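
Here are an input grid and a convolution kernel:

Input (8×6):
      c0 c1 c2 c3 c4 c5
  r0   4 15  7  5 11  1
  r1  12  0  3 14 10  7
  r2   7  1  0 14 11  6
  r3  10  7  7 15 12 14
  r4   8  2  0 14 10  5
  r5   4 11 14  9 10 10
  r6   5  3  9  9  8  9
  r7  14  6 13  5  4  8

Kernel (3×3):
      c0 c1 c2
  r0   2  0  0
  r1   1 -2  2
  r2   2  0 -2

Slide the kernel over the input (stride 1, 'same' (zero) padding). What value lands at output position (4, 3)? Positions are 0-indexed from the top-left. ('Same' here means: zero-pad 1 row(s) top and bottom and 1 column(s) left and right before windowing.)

The receptive field on the zero-padded input at this output position is [7 15 12 / 0 14 10 / 14 9 10]. Elementwise product with the kernel and sum: 7·2 + 0·1 + 14·-2 + 10·2 + 14·2 + 10·-2.

14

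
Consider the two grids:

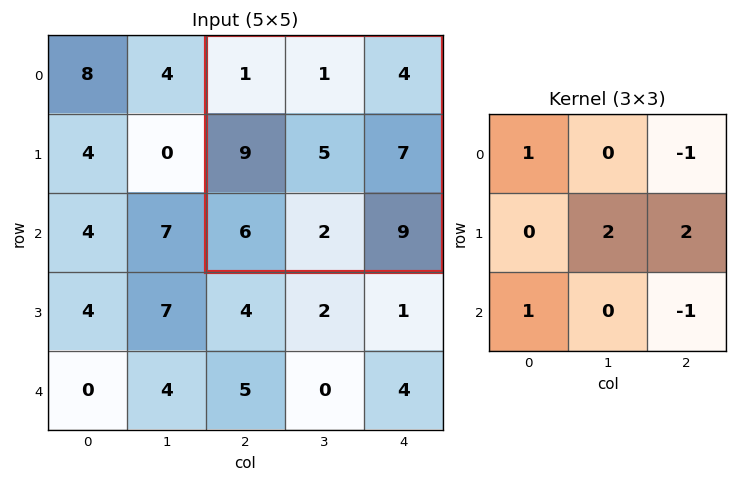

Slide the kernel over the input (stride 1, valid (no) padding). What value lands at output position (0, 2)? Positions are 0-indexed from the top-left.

The receptive field on the input at this output position is [1 1 4 / 9 5 7 / 6 2 9]. Elementwise product with the kernel and sum: 1·1 + 4·-1 + 5·2 + 7·2 + 6·1 + 9·-1.

18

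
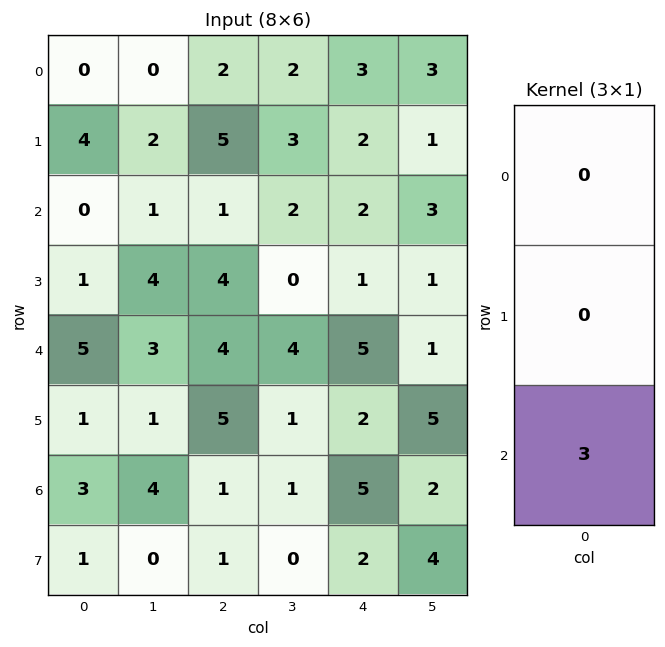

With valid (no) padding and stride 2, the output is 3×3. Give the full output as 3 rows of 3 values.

Output[0,0]: The receptive field on the input at this output position is [0 / 4 / 0]. Elementwise product with the kernel and sum: 0·3.
Output[0,1]: The receptive field on the input at this output position is [2 / 5 / 1]. Elementwise product with the kernel and sum: 1·3.

0 3 6
15 12 15
9 3 15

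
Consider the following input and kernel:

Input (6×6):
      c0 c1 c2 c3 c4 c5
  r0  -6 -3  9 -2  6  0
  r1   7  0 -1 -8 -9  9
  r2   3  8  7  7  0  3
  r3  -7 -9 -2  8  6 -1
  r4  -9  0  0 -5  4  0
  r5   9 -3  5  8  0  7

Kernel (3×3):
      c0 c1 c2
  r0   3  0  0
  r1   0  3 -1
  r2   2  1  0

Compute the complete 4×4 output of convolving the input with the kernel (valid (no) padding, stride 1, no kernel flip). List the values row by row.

Output[0,0]: The receptive field on the input at this output position is [-6 -3 9 / 7 0 -1 / 3 8 7]. Elementwise product with the kernel and sum: -6·3 + 0·3 + -1·-1 + 3·2 + 8·1.

-3 19 33 -28
15 -6 22 -5
-34 10 34 34
-6 -23 -7 52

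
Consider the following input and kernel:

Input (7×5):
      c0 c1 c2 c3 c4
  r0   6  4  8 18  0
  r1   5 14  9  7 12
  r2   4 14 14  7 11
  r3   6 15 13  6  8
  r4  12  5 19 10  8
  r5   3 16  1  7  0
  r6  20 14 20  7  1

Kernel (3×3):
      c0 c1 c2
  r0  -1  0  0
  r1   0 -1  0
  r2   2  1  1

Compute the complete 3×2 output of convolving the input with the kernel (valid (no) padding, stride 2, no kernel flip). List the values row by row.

16 31
29 36
46 22

Output[0,0]: The receptive field on the input at this output position is [6 4 8 / 5 14 9 / 4 14 14]. Elementwise product with the kernel and sum: 6·-1 + 14·-1 + 4·2 + 14·1 + 14·1.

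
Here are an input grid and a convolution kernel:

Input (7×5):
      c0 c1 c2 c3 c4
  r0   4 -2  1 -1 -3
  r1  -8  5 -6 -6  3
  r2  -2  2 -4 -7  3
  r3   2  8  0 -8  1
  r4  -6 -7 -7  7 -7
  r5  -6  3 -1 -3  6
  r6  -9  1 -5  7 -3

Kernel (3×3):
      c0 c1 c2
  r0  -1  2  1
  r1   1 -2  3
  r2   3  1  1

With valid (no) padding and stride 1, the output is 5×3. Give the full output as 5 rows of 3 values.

Output[0,0]: The receptive field on the input at this output position is [4 -2 1 / -8 5 -6 / -2 2 -4]. Elementwise product with the kernel and sum: 4·-1 + -2·2 + 1·1 + -8·1 + 5·-2 + -6·3 + -2·3 + 2·1 + -4·1.

-51 -3 -7
8 -18 9
-44 -54 -9
-15 17 -57
-61 1 26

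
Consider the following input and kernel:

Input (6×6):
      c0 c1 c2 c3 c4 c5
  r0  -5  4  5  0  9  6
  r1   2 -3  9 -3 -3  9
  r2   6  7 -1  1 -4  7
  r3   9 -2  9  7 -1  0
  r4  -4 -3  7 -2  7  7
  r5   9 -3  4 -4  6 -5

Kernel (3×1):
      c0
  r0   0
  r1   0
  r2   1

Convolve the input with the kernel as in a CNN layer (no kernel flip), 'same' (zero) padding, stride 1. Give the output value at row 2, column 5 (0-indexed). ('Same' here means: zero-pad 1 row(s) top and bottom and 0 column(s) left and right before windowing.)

The receptive field on the zero-padded input at this output position is [9 / 7 / 0]. Elementwise product with the kernel and sum: 0·1.

0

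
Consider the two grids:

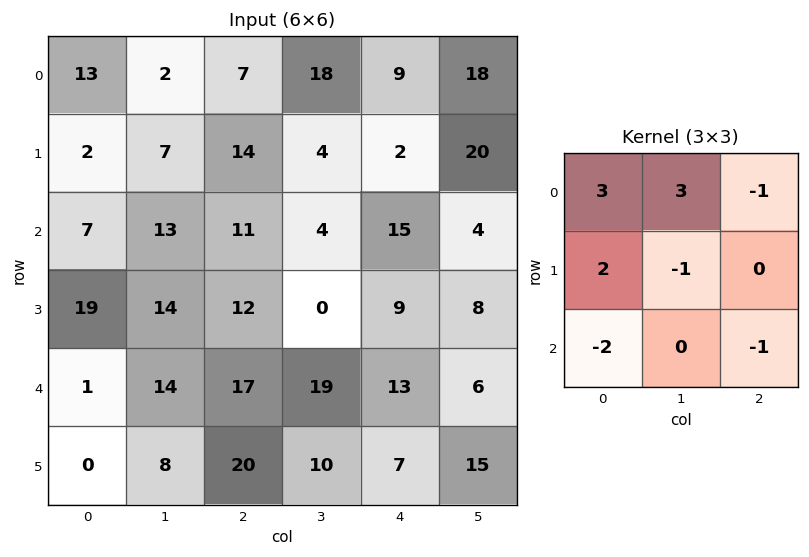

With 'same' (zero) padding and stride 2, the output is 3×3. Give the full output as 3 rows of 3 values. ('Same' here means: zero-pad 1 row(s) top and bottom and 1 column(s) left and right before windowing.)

Output[0,0]: The receptive field on the zero-padded input at this output position is [0 0 0 / 0 13 2 / 0 2 7]. Elementwise product with the kernel and sum: 0·3 + 0·3 + 0·-1 + 0·2 + 13·-1 + 0·-2 + 7·-1.

-20 -21 -1
-22 46 -17
34 63 9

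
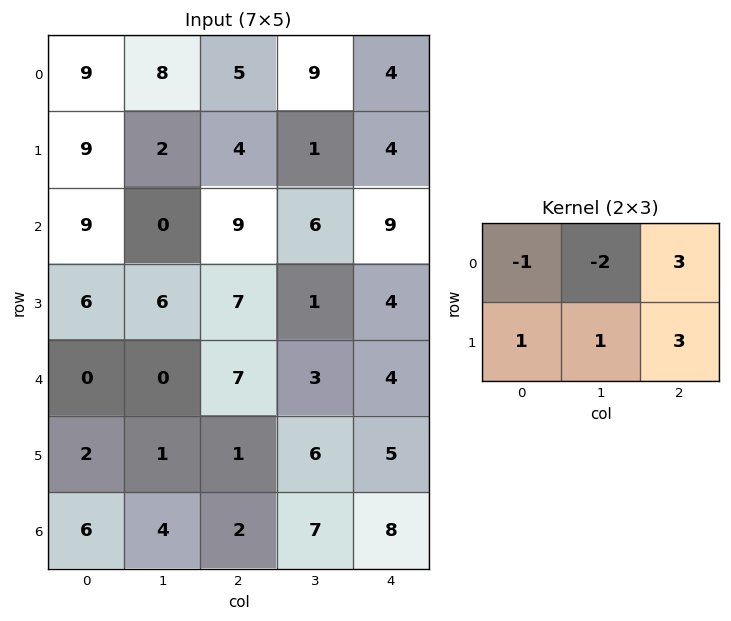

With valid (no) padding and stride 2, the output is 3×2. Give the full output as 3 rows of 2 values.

Output[0,0]: The receptive field on the input at this output position is [9 8 5 / 9 2 4]. Elementwise product with the kernel and sum: 9·-1 + 8·-2 + 5·3 + 9·1 + 2·1 + 4·3.
Output[0,1]: The receptive field on the input at this output position is [5 9 4 / 4 1 4]. Elementwise product with the kernel and sum: 5·-1 + 9·-2 + 4·3 + 4·1 + 1·1 + 4·3.

13 6
51 26
27 21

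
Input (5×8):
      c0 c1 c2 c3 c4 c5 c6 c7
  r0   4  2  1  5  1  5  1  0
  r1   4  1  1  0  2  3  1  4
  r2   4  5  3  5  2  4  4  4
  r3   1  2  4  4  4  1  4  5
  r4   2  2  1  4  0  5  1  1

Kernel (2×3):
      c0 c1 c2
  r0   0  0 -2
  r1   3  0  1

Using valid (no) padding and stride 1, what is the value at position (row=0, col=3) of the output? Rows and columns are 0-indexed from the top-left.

-7

The receptive field on the input at this output position is [5 1 5 / 0 2 3]. Elementwise product with the kernel and sum: 5·-2 + 0·3 + 3·1.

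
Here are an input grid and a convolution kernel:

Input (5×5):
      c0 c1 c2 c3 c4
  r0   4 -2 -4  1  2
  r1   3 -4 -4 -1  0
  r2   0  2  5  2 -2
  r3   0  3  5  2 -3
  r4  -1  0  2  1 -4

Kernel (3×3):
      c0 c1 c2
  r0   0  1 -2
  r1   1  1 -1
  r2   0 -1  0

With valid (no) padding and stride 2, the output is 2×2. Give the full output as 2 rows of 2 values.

Output[0,0]: The receptive field on the input at this output position is [4 -2 -4 / 3 -4 -4 / 0 2 5]. Elementwise product with the kernel and sum: -2·1 + -4·-2 + 3·1 + -4·1 + -4·-1 + 2·-1.
Output[0,1]: The receptive field on the input at this output position is [-4 1 2 / -4 -1 0 / 5 2 -2]. Elementwise product with the kernel and sum: 1·1 + 2·-2 + -4·1 + -1·1 + 0·-1 + 2·-1.

7 -10
-10 15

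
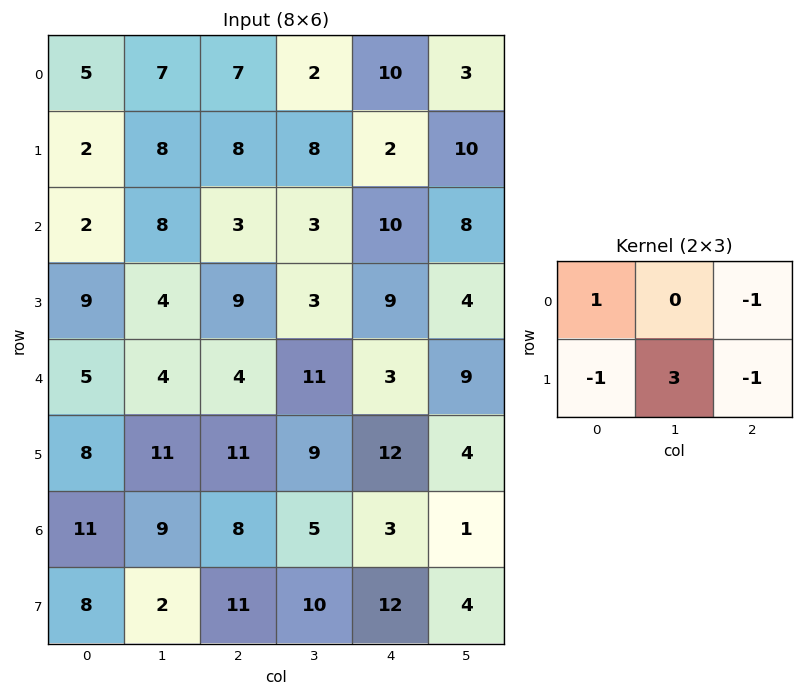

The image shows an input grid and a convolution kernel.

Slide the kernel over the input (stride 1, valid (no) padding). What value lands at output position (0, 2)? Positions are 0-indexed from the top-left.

11

The receptive field on the input at this output position is [7 2 10 / 8 8 2]. Elementwise product with the kernel and sum: 7·1 + 10·-1 + 8·-1 + 8·3 + 2·-1.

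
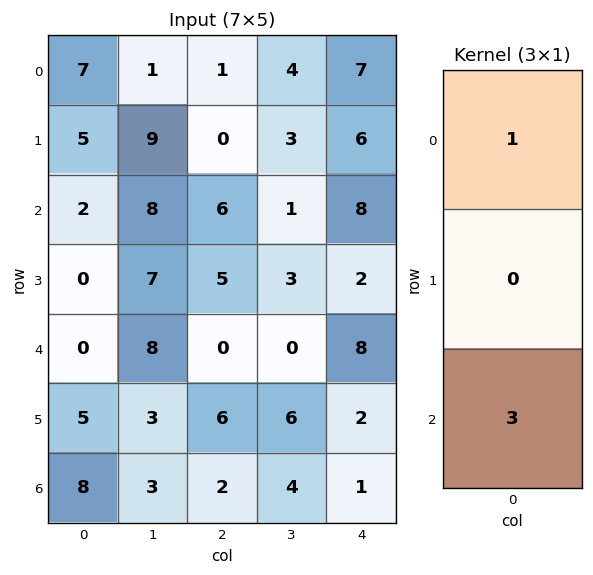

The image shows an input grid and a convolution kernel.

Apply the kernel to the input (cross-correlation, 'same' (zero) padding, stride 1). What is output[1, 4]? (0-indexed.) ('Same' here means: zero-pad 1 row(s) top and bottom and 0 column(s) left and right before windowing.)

31

The receptive field on the zero-padded input at this output position is [7 / 6 / 8]. Elementwise product with the kernel and sum: 7·1 + 8·3.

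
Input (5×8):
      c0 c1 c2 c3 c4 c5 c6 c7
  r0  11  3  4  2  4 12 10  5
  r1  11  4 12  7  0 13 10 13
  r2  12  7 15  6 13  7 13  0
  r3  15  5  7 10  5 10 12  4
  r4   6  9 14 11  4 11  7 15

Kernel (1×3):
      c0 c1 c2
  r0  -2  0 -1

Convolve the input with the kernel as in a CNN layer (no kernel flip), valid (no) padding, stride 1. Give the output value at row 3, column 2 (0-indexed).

The receptive field on the input at this output position is [7 10 5]. Elementwise product with the kernel and sum: 7·-2 + 5·-1.

-19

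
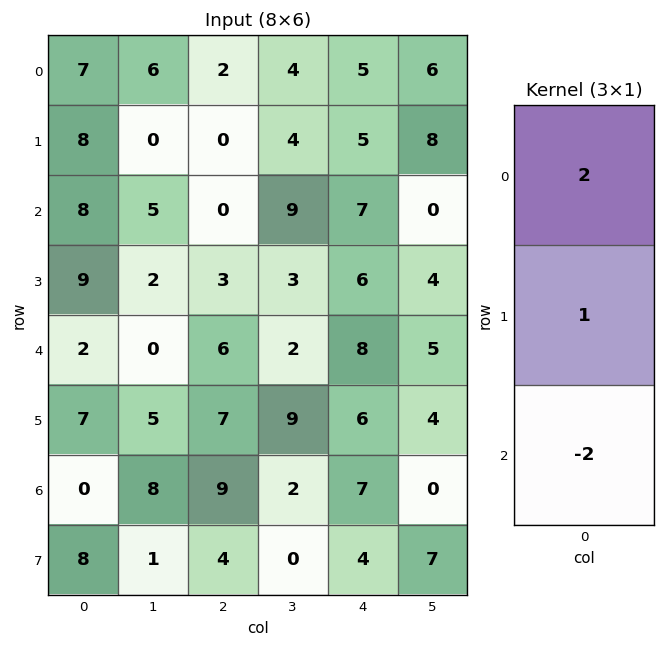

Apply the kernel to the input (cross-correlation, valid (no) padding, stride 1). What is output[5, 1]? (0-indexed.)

16

The receptive field on the input at this output position is [5 / 8 / 1]. Elementwise product with the kernel and sum: 5·2 + 8·1 + 1·-2.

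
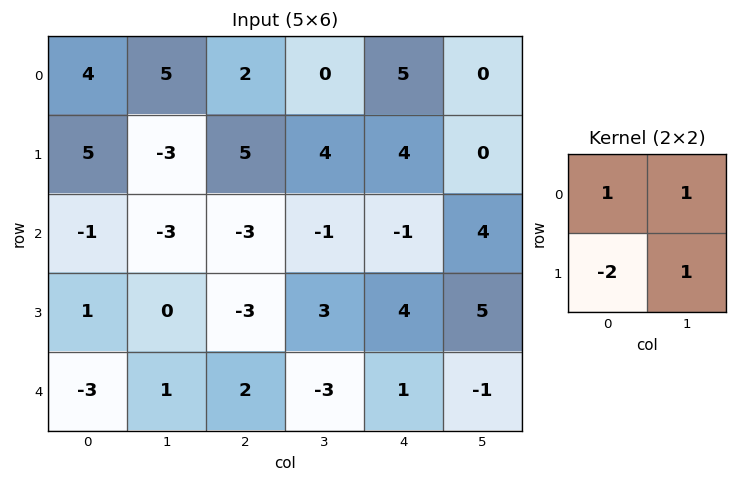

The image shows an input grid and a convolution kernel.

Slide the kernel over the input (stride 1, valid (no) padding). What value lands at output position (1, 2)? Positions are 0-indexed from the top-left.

14

The receptive field on the input at this output position is [5 4 / -3 -1]. Elementwise product with the kernel and sum: 5·1 + 4·1 + -3·-2 + -1·1.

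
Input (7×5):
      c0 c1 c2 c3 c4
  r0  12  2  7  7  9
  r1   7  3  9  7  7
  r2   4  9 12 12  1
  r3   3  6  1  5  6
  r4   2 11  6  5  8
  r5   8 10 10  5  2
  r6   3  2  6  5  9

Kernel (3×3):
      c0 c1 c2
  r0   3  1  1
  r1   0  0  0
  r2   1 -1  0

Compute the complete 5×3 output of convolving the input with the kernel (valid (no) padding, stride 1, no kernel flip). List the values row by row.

40 17 37
30 30 37
24 56 50
14 24 19
24 40 32

Output[0,0]: The receptive field on the input at this output position is [12 2 7 / 7 3 9 / 4 9 12]. Elementwise product with the kernel and sum: 12·3 + 2·1 + 7·1 + 4·1 + 9·-1.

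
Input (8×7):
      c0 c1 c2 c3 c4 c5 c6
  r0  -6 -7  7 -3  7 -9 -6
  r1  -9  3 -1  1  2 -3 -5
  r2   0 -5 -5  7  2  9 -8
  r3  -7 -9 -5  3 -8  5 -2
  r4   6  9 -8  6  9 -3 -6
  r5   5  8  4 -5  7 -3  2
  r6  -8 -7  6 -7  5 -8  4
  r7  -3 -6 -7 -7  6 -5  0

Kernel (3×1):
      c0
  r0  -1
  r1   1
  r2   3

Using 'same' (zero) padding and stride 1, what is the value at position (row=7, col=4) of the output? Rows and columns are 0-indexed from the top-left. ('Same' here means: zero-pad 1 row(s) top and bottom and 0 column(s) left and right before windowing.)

1

The receptive field on the zero-padded input at this output position is [5 / 6 / 0]. Elementwise product with the kernel and sum: 5·-1 + 6·1 + 0·3.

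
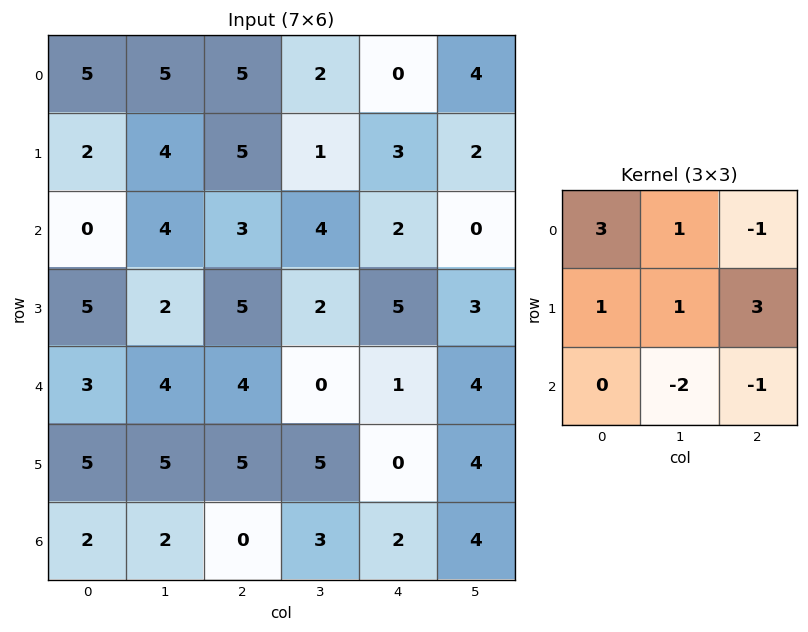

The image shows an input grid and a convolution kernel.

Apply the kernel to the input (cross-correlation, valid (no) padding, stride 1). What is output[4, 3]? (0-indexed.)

6

The receptive field on the input at this output position is [0 1 4 / 5 0 4 / 3 2 4]. Elementwise product with the kernel and sum: 0·3 + 1·1 + 4·-1 + 5·1 + 0·1 + 4·3 + 2·-2 + 4·-1.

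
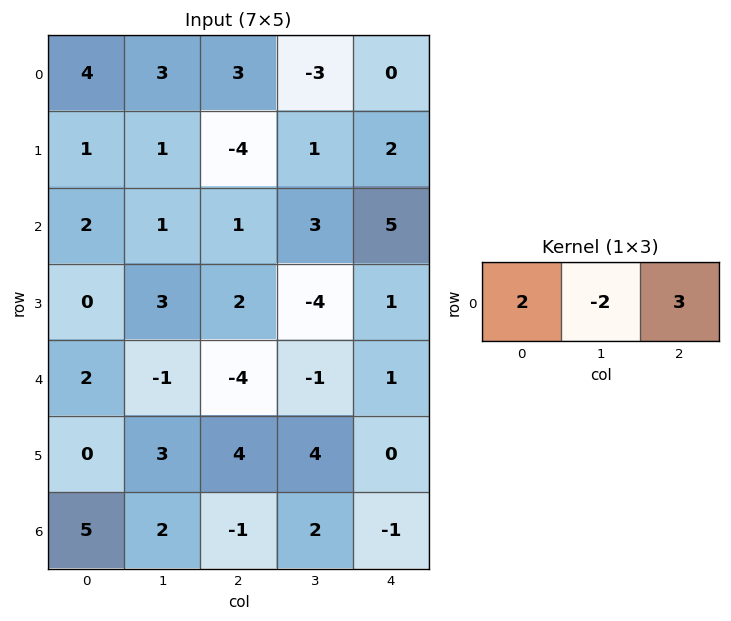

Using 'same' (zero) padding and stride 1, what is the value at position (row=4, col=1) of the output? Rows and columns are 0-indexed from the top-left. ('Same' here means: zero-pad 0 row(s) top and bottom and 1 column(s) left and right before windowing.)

The receptive field on the zero-padded input at this output position is [2 -1 -4]. Elementwise product with the kernel and sum: 2·2 + -1·-2 + -4·3.

-6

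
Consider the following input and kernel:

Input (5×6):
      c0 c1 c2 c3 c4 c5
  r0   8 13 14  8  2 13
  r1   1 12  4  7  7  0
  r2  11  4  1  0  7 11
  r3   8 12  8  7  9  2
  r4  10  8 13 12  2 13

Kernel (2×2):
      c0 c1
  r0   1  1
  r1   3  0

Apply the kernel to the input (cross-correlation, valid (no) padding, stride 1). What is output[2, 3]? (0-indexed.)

The receptive field on the input at this output position is [0 7 / 7 9]. Elementwise product with the kernel and sum: 0·1 + 7·1 + 7·3.

28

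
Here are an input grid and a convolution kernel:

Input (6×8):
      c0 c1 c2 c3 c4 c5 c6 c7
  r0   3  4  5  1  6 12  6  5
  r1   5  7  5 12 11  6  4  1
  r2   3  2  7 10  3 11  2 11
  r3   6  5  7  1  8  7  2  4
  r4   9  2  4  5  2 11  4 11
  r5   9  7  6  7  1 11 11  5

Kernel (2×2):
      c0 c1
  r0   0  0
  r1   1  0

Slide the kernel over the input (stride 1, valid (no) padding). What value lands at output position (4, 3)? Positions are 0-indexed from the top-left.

7

The receptive field on the input at this output position is [5 2 / 7 1]. Elementwise product with the kernel and sum: 7·1.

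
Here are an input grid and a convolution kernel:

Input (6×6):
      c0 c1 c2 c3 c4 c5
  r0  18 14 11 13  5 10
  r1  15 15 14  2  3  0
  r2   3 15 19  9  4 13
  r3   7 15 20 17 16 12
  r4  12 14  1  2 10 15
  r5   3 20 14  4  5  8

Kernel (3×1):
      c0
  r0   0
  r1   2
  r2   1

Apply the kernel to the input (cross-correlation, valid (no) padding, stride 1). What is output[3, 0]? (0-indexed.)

27

The receptive field on the input at this output position is [7 / 12 / 3]. Elementwise product with the kernel and sum: 12·2 + 3·1.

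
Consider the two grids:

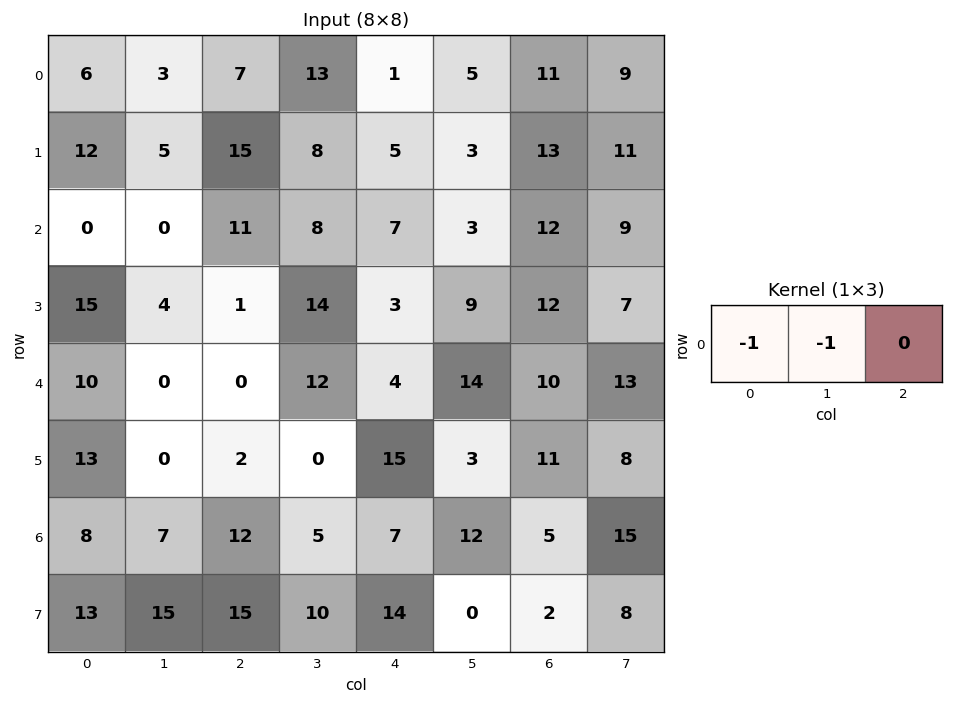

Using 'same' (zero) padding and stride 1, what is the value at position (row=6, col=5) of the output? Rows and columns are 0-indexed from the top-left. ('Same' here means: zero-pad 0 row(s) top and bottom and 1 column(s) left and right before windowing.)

The receptive field on the zero-padded input at this output position is [7 12 5]. Elementwise product with the kernel and sum: 7·-1 + 12·-1.

-19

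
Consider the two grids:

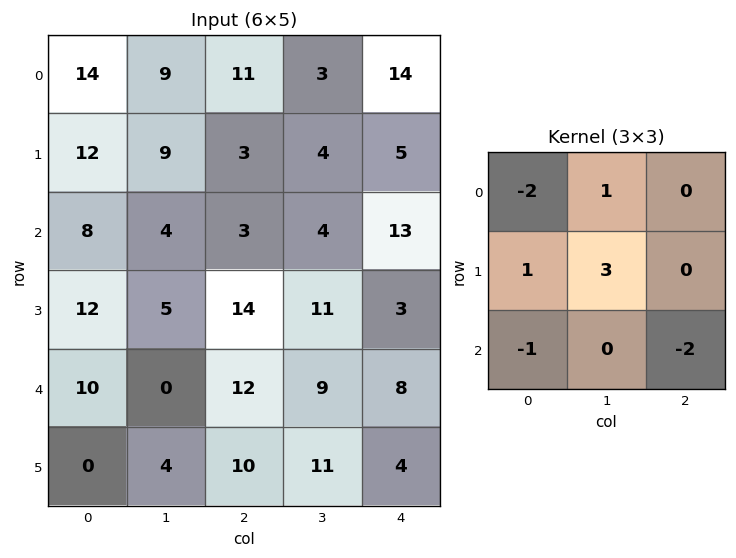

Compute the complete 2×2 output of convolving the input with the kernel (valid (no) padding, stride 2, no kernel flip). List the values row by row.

Output[0,0]: The receptive field on the input at this output position is [14 9 11 / 12 9 3 / 8 4 3]. Elementwise product with the kernel and sum: 14·-2 + 9·1 + 12·1 + 9·3 + 8·-1 + 3·-2.

6 -33
-19 17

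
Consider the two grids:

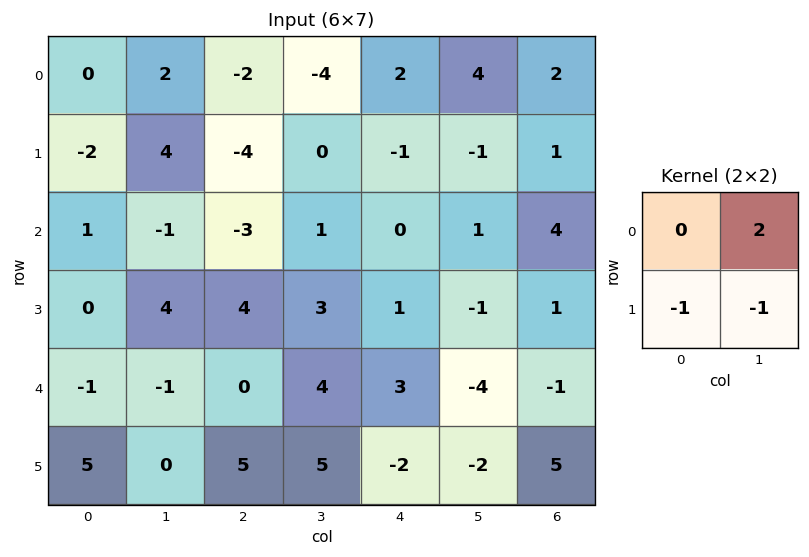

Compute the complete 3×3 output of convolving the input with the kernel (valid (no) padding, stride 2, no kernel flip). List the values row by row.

2 -4 10
-6 -5 2
-7 -2 -4

Output[0,0]: The receptive field on the input at this output position is [0 2 / -2 4]. Elementwise product with the kernel and sum: 2·2 + -2·-1 + 4·-1.
Output[0,1]: The receptive field on the input at this output position is [-2 -4 / -4 0]. Elementwise product with the kernel and sum: -4·2 + -4·-1 + 0·-1.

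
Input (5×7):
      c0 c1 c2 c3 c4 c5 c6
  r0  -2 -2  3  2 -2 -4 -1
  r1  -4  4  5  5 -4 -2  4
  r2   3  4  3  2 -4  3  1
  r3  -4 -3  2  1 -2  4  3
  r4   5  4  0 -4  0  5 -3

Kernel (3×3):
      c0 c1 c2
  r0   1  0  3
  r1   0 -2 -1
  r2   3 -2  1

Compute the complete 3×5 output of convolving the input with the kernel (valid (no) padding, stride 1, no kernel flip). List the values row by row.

-2 -3 -8 17 -22
-4 -1 -5 15 -10
23 13 -1 4 -25

Output[0,0]: The receptive field on the input at this output position is [-2 -2 3 / -4 4 5 / 3 4 3]. Elementwise product with the kernel and sum: -2·1 + 3·3 + 4·-2 + 5·-1 + 3·3 + 4·-2 + 3·1.
Output[0,1]: The receptive field on the input at this output position is [-2 3 2 / 4 5 5 / 4 3 2]. Elementwise product with the kernel and sum: -2·1 + 2·3 + 5·-2 + 5·-1 + 4·3 + 3·-2 + 2·1.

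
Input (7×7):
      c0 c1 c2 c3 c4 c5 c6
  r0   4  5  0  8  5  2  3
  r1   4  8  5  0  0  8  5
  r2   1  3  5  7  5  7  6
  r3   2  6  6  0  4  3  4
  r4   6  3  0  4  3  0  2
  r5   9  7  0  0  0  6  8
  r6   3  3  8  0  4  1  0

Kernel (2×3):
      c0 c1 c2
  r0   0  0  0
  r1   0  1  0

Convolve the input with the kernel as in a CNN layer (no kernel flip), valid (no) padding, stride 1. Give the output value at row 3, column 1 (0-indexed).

0

The receptive field on the input at this output position is [6 6 0 / 3 0 4]. Elementwise product with the kernel and sum: 0·1.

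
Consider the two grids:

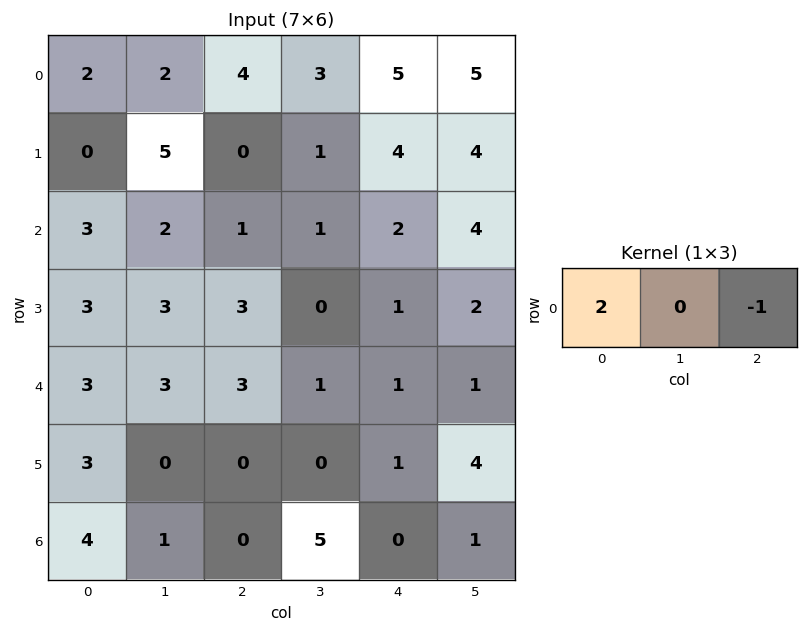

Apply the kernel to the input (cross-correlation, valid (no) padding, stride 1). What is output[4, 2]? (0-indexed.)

5

The receptive field on the input at this output position is [3 1 1]. Elementwise product with the kernel and sum: 3·2 + 1·-1.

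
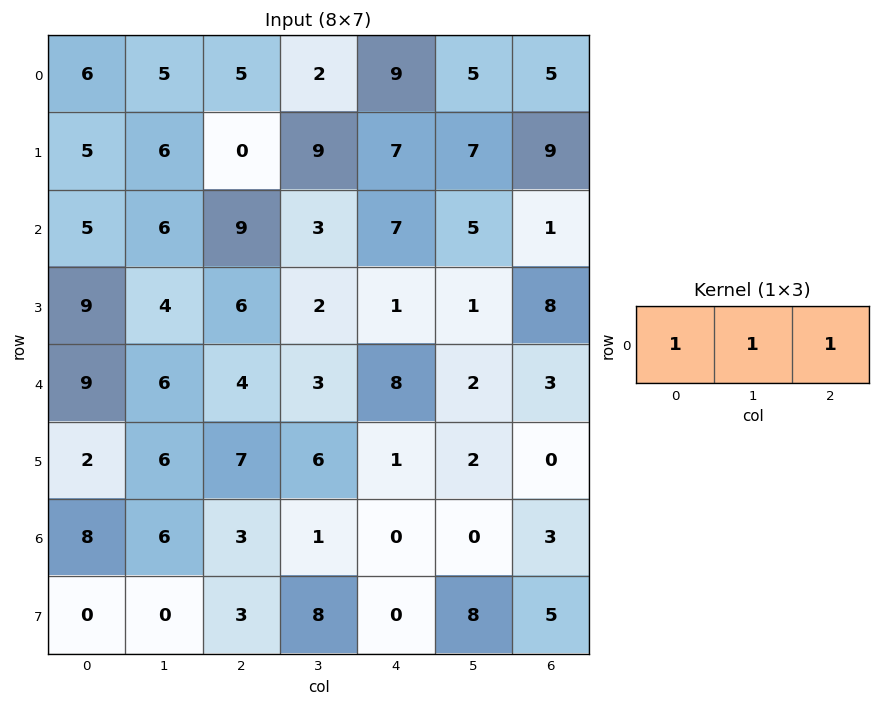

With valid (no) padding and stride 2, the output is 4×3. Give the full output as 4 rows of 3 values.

16 16 19
20 19 13
19 15 13
17 4 3

Output[0,0]: The receptive field on the input at this output position is [6 5 5]. Elementwise product with the kernel and sum: 6·1 + 5·1 + 5·1.
Output[0,1]: The receptive field on the input at this output position is [5 2 9]. Elementwise product with the kernel and sum: 5·1 + 2·1 + 9·1.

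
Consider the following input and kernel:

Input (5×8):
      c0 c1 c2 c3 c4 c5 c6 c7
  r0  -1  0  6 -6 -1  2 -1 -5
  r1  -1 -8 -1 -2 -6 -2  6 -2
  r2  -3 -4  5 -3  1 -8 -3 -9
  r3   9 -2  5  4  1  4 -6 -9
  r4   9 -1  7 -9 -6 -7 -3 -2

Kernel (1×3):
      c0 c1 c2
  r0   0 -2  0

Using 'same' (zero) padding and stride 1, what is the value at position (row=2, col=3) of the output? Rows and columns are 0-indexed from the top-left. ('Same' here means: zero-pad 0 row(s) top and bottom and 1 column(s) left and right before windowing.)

6

The receptive field on the zero-padded input at this output position is [5 -3 1]. Elementwise product with the kernel and sum: -3·-2.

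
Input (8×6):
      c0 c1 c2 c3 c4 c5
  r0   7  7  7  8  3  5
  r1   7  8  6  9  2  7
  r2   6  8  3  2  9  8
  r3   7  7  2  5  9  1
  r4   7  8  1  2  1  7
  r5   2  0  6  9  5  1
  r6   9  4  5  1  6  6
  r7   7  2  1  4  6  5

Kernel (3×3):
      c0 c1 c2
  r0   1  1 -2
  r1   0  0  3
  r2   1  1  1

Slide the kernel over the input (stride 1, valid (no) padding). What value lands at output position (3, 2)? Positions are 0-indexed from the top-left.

12

The receptive field on the input at this output position is [2 5 9 / 1 2 1 / 6 9 5]. Elementwise product with the kernel and sum: 2·1 + 5·1 + 9·-2 + 1·3 + 6·1 + 9·1 + 5·1.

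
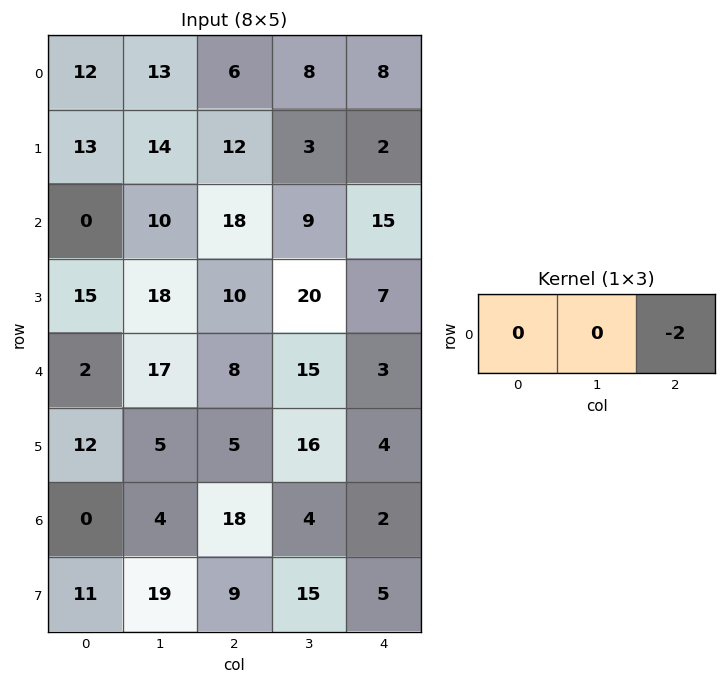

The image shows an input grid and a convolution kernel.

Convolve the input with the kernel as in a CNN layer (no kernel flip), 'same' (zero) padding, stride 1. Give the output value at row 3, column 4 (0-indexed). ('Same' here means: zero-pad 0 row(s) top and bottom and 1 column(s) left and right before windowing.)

The receptive field on the zero-padded input at this output position is [20 7 0]. Elementwise product with the kernel and sum: 0·-2.

0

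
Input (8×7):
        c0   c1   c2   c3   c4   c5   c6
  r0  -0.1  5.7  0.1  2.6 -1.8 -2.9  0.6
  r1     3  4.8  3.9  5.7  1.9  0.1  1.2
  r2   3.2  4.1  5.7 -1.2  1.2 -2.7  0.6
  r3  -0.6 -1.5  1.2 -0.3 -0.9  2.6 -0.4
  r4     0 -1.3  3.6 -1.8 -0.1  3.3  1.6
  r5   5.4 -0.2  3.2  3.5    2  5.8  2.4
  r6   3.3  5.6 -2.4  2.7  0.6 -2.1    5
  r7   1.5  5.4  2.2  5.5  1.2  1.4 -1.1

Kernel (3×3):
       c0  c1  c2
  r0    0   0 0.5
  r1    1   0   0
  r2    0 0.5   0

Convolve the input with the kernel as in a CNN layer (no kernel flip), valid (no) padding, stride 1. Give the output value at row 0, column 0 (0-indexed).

The receptive field on the input at this output position is [-0.1 5.7 0.1 / 3 4.8 3.9 / 3.2 4.1 5.7]. Elementwise product with the kernel and sum: 0.1·0.5 + 3·1 + 4.1·0.5.

5.1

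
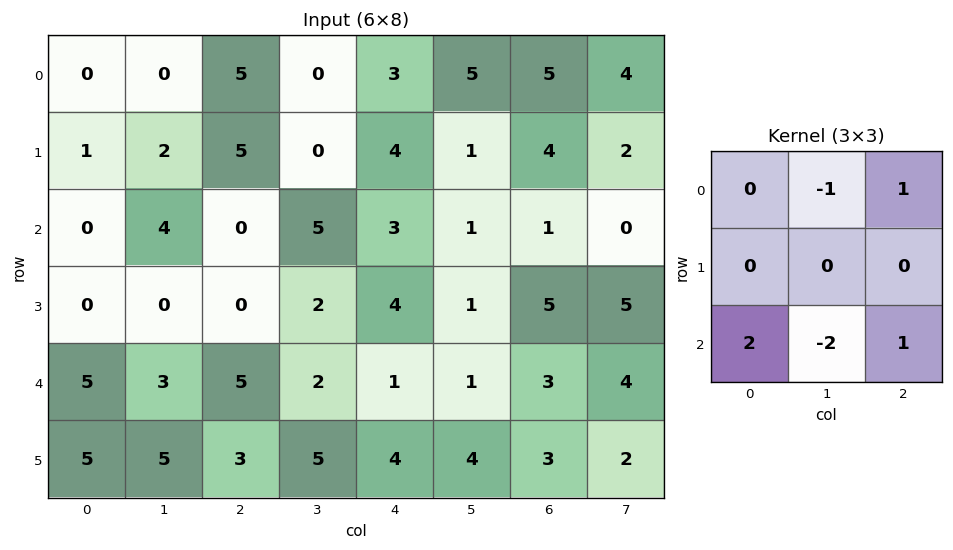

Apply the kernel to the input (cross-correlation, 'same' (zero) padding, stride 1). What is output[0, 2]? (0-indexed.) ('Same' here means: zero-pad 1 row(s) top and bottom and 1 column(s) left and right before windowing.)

-6

The receptive field on the zero-padded input at this output position is [0 0 0 / 0 5 0 / 2 5 0]. Elementwise product with the kernel and sum: 0·-1 + 0·1 + 2·2 + 5·-2 + 0·1.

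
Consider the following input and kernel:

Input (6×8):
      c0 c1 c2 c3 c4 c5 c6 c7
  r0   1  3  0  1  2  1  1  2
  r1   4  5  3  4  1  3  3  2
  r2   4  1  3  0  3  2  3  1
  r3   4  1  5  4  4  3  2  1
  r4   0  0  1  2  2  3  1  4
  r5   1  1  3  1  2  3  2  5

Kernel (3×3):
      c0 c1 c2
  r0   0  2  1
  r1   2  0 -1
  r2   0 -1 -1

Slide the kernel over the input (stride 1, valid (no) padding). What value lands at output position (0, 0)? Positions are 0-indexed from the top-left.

7

The receptive field on the input at this output position is [1 3 0 / 4 5 3 / 4 1 3]. Elementwise product with the kernel and sum: 3·2 + 0·1 + 4·2 + 3·-1 + 1·-1 + 3·-1.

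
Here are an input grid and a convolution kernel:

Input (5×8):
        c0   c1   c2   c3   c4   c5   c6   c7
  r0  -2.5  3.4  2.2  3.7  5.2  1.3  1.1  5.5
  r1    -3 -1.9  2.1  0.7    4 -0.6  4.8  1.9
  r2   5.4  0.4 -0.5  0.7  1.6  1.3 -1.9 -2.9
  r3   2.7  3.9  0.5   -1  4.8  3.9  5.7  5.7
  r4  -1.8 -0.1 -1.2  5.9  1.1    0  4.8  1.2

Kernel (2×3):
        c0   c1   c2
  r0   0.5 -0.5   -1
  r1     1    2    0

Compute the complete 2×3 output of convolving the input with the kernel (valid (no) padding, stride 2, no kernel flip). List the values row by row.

Output[0,0]: The receptive field on the input at this output position is [-2.5 3.4 2.2 / -3 -1.9 2.1]. Elementwise product with the kernel and sum: -2.5·0.5 + 3.4·-0.5 + 2.2·-1 + -3·1 + -1.9·2.

-11.95 -2.45 3.65
13.5 -3.7 14.65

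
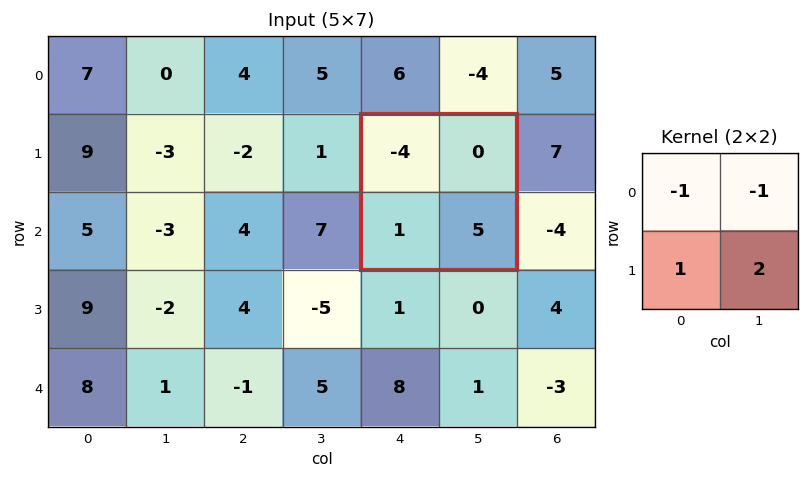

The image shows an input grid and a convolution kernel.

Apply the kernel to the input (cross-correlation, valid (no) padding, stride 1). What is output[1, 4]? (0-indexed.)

The receptive field on the input at this output position is [-4 0 / 1 5]. Elementwise product with the kernel and sum: -4·-1 + 0·-1 + 1·1 + 5·2.

15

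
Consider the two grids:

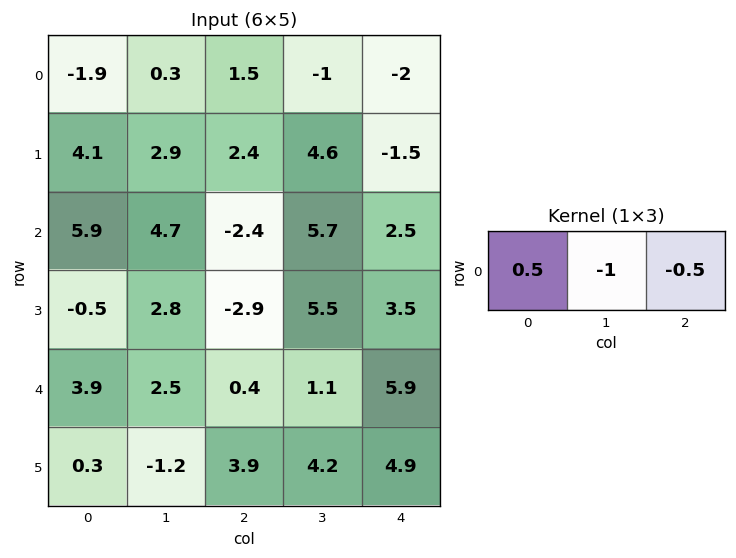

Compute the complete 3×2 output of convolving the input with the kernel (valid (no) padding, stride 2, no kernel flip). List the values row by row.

-2 2.75
-0.55 -8.15
-0.75 -3.85

Output[0,0]: The receptive field on the input at this output position is [-1.9 0.3 1.5]. Elementwise product with the kernel and sum: -1.9·0.5 + 0.3·-1 + 1.5·-0.5.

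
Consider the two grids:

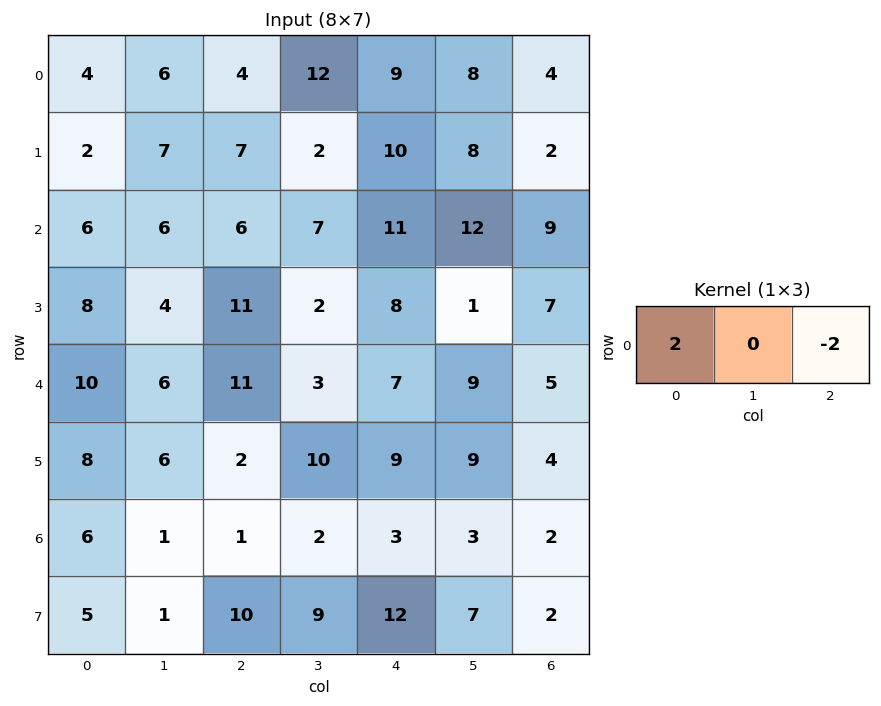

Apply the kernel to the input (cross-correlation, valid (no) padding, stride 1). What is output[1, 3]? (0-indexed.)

The receptive field on the input at this output position is [2 10 8]. Elementwise product with the kernel and sum: 2·2 + 8·-2.

-12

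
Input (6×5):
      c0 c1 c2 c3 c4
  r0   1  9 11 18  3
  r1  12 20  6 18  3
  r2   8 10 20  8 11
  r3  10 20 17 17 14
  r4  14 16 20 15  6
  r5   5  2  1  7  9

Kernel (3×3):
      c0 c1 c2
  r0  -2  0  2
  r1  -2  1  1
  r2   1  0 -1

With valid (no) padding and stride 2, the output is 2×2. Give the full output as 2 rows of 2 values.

10 2
35 -7

Output[0,0]: The receptive field on the input at this output position is [1 9 11 / 12 20 6 / 8 10 20]. Elementwise product with the kernel and sum: 1·-2 + 11·2 + 12·-2 + 20·1 + 6·1 + 8·1 + 20·-1.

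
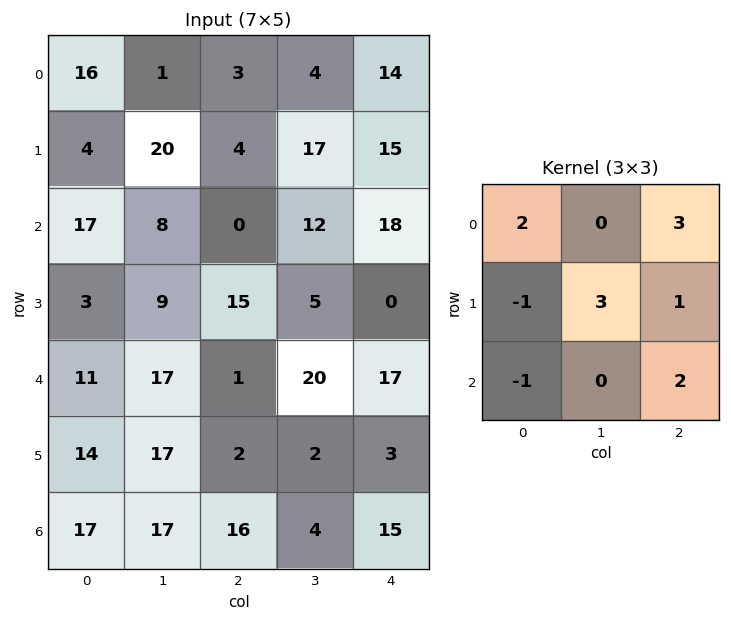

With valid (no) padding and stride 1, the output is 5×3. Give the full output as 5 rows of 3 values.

Output[0,0]: The receptive field on the input at this output position is [16 1 3 / 4 20 4 / 17 8 0]. Elementwise product with the kernel and sum: 16·2 + 3·3 + 4·-1 + 20·3 + 4·1 + 17·-1 + 0·2.
Output[0,1]: The receptive field on the input at this output position is [1 3 4 / 20 4 17 / 8 0 12]. Elementwise product with the kernel and sum: 1·2 + 4·3 + 20·-1 + 4·3 + 17·1 + 8·-1 + 12·2.

84 39 146
54 96 92
64 116 87
82 26 110
79 76 74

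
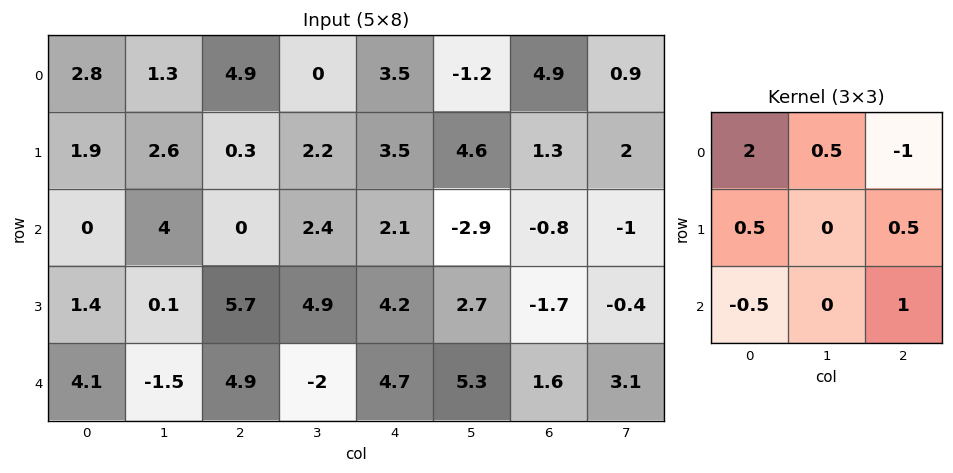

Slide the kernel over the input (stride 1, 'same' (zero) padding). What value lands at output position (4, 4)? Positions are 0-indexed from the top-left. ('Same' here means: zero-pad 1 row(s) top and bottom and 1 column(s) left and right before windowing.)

The receptive field on the zero-padded input at this output position is [4.9 4.2 2.7 / -2 4.7 5.3 / 0 0 0]. Elementwise product with the kernel and sum: 4.9·2 + 4.2·0.5 + 2.7·-1 + -2·0.5 + 5.3·0.5 + 0·-0.5 + 0·1.

10.85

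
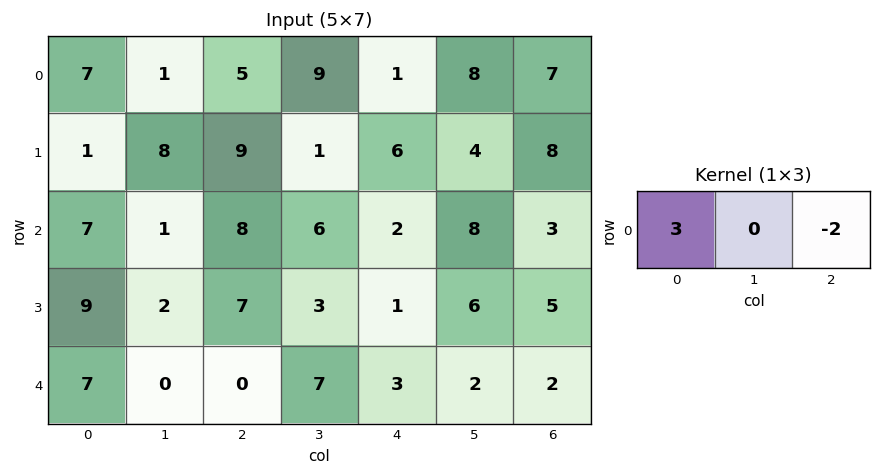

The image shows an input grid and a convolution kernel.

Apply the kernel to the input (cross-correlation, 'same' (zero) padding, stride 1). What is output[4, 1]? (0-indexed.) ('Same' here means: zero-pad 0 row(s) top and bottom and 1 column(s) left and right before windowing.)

21

The receptive field on the zero-padded input at this output position is [7 0 0]. Elementwise product with the kernel and sum: 7·3 + 0·-2.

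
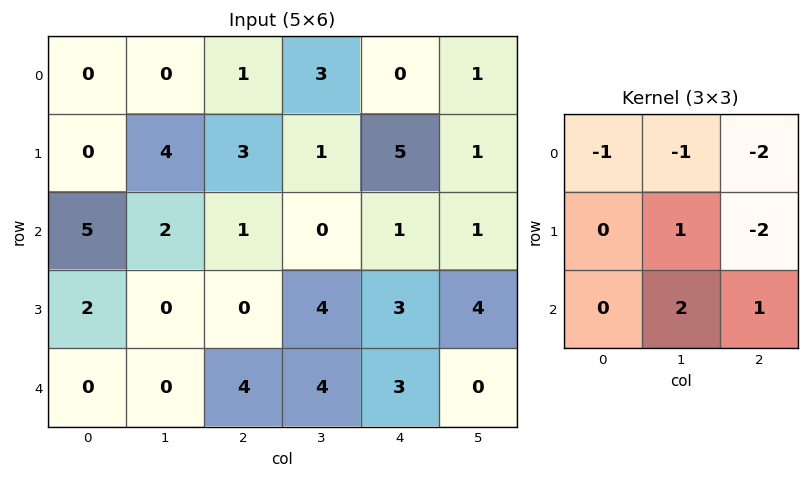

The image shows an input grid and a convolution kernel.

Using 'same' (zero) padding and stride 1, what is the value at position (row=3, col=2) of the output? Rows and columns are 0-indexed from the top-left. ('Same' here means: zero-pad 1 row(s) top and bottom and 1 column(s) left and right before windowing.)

The receptive field on the zero-padded input at this output position is [2 1 0 / 0 0 4 / 0 4 4]. Elementwise product with the kernel and sum: 2·-1 + 1·-1 + 0·-2 + 0·1 + 4·-2 + 4·2 + 4·1.

1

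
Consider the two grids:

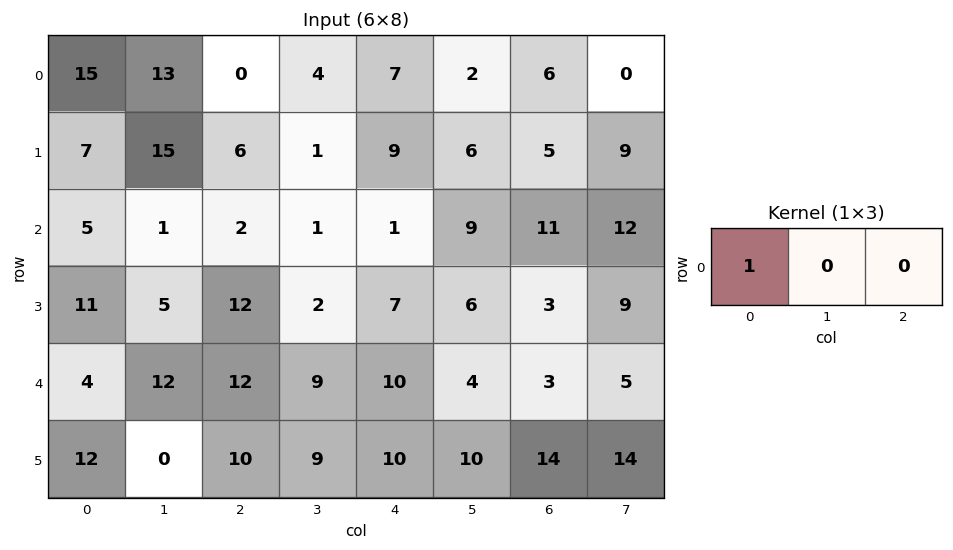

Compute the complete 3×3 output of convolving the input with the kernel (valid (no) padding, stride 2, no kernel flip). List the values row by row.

Output[0,0]: The receptive field on the input at this output position is [15 13 0]. Elementwise product with the kernel and sum: 15·1.
Output[0,1]: The receptive field on the input at this output position is [0 4 7]. Elementwise product with the kernel and sum: 0·1.

15 0 7
5 2 1
4 12 10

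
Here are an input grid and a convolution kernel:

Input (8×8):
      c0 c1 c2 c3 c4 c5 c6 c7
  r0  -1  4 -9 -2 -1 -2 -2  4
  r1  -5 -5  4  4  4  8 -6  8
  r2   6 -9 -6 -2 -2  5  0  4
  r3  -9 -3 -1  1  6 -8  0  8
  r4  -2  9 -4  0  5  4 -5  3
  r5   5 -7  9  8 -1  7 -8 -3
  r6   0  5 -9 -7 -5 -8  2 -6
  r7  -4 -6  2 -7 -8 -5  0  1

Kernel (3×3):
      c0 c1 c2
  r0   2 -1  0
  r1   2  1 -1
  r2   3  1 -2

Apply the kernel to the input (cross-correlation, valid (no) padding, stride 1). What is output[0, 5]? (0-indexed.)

The receptive field on the input at this output position is [-2 -2 4 / 8 -6 8 / 5 0 4]. Elementwise product with the kernel and sum: -2·2 + -2·-1 + 8·2 + -6·1 + 8·-1 + 5·3 + 0·1 + 4·-2.

7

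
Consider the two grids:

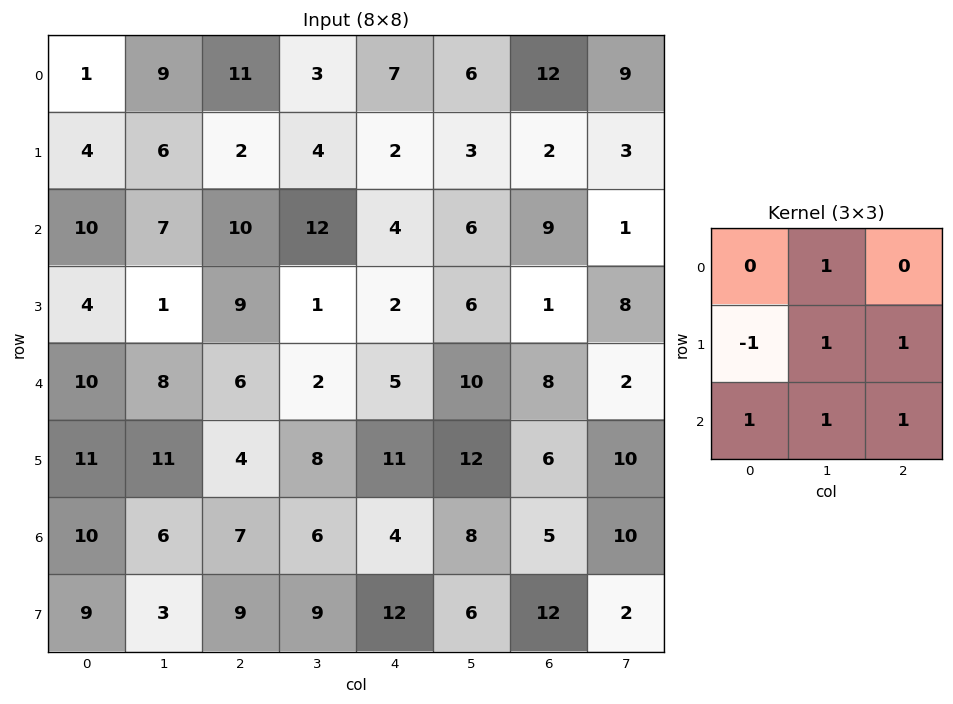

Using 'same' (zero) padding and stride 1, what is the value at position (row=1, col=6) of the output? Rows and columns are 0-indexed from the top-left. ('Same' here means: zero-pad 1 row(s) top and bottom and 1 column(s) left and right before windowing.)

The receptive field on the zero-padded input at this output position is [6 12 9 / 3 2 3 / 6 9 1]. Elementwise product with the kernel and sum: 12·1 + 3·-1 + 2·1 + 3·1 + 6·1 + 9·1 + 1·1.

30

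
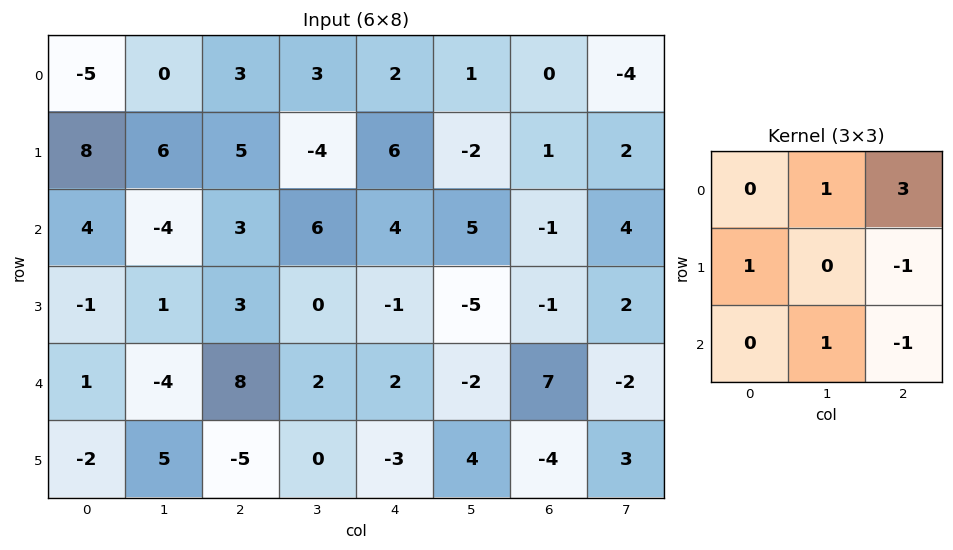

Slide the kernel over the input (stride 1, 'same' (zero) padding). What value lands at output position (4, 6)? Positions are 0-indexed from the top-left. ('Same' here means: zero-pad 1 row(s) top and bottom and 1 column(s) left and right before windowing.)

The receptive field on the zero-padded input at this output position is [-5 -1 2 / -2 7 -2 / 4 -4 3]. Elementwise product with the kernel and sum: -1·1 + 2·3 + -2·1 + -2·-1 + -4·1 + 3·-1.

-2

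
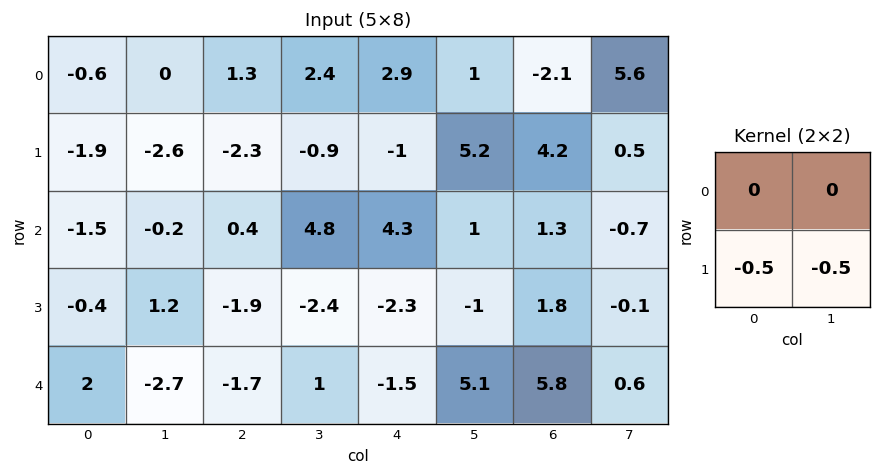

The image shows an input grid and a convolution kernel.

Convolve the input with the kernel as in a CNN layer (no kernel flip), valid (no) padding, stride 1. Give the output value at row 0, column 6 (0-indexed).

The receptive field on the input at this output position is [-2.1 5.6 / 4.2 0.5]. Elementwise product with the kernel and sum: 4.2·-0.5 + 0.5·-0.5.

-2.35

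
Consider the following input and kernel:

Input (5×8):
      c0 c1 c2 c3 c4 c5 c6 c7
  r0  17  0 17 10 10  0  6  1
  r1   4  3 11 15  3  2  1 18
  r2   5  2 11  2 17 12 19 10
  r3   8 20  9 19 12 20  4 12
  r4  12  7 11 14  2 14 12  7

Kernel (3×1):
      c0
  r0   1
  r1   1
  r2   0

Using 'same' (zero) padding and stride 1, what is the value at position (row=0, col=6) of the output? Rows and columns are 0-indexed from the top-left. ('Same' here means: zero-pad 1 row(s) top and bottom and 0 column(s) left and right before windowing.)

The receptive field on the zero-padded input at this output position is [0 / 6 / 1]. Elementwise product with the kernel and sum: 0·1 + 6·1.

6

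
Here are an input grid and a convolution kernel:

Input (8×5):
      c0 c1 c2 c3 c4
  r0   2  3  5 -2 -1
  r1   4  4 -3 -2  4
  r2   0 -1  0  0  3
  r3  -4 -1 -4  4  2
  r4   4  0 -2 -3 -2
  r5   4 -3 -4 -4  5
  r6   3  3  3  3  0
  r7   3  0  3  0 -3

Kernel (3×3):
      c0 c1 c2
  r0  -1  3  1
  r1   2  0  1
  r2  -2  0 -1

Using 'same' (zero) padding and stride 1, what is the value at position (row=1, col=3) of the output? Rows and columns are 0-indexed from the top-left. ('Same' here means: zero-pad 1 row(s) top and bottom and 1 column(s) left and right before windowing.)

The receptive field on the zero-padded input at this output position is [5 -2 -1 / -3 -2 4 / 0 0 3]. Elementwise product with the kernel and sum: 5·-1 + -2·3 + -1·1 + -3·2 + 4·1 + 0·-2 + 3·-1.

-17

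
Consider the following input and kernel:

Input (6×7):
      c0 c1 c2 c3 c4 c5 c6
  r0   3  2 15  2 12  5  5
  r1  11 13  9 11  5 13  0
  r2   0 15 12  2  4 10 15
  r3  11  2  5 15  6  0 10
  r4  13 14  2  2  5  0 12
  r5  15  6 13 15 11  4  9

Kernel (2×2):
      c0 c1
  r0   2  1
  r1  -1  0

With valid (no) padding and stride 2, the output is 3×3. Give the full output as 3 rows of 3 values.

-3 23 24
4 21 12
25 -7 -1

Output[0,0]: The receptive field on the input at this output position is [3 2 / 11 13]. Elementwise product with the kernel and sum: 3·2 + 2·1 + 11·-1.
Output[0,1]: The receptive field on the input at this output position is [15 2 / 9 11]. Elementwise product with the kernel and sum: 15·2 + 2·1 + 9·-1.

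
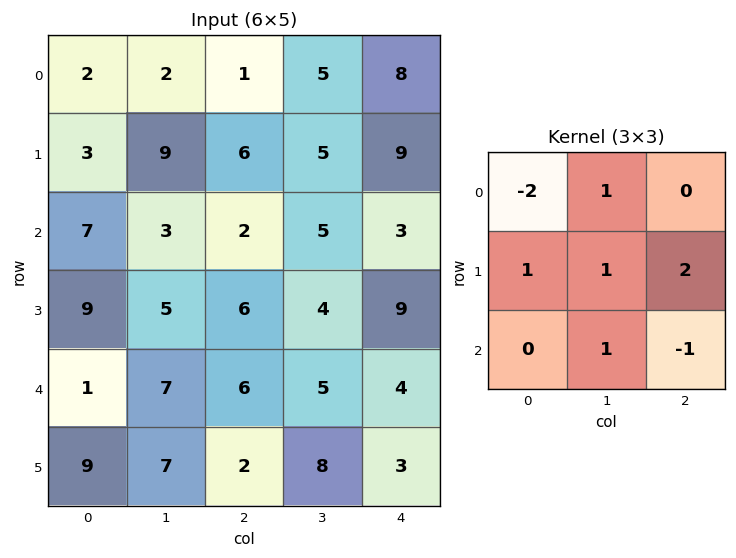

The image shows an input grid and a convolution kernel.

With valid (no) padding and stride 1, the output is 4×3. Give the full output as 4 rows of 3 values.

23 19 34
16 5 1
16 16 30
12 13 16

Output[0,0]: The receptive field on the input at this output position is [2 2 1 / 3 9 6 / 7 3 2]. Elementwise product with the kernel and sum: 2·-2 + 2·1 + 3·1 + 9·1 + 6·2 + 3·1 + 2·-1.
Output[0,1]: The receptive field on the input at this output position is [2 1 5 / 9 6 5 / 3 2 5]. Elementwise product with the kernel and sum: 2·-2 + 1·1 + 9·1 + 6·1 + 5·2 + 2·1 + 5·-1.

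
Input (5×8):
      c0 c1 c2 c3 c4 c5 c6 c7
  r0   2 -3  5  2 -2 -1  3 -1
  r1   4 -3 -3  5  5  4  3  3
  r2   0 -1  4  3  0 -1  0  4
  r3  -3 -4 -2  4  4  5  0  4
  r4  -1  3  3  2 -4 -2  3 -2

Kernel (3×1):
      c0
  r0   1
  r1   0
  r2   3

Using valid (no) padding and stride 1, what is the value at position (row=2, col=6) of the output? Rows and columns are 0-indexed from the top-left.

9

The receptive field on the input at this output position is [0 / 0 / 3]. Elementwise product with the kernel and sum: 0·1 + 3·3.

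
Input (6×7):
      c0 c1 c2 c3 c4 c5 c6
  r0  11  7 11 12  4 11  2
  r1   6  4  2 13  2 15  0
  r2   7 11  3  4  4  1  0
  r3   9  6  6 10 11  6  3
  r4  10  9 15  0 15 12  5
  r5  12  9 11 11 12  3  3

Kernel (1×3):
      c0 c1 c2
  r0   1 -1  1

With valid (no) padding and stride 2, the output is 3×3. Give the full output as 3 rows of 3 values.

Output[0,0]: The receptive field on the input at this output position is [11 7 11]. Elementwise product with the kernel and sum: 11·1 + 7·-1 + 11·1.
Output[0,1]: The receptive field on the input at this output position is [11 12 4]. Elementwise product with the kernel and sum: 11·1 + 12·-1 + 4·1.

15 3 -5
-1 3 3
16 30 8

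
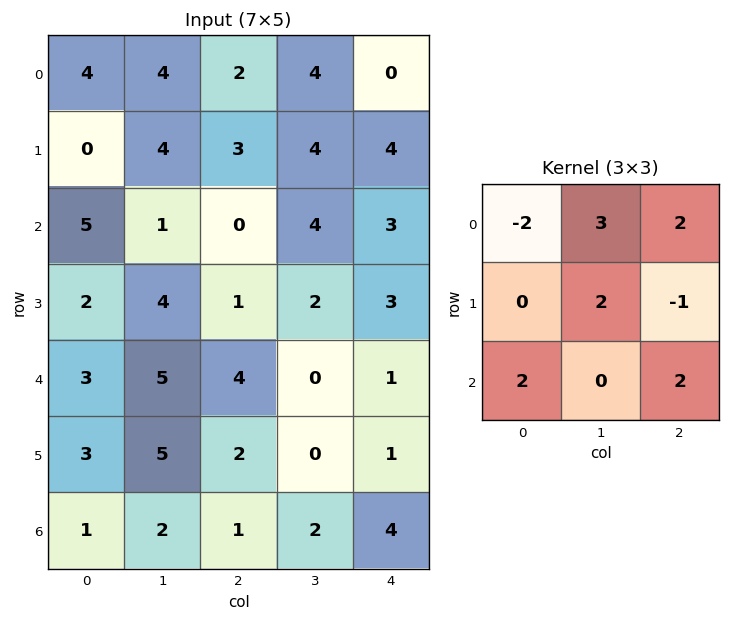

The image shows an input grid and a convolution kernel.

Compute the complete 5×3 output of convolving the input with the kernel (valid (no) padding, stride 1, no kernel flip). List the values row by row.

Output[0,0]: The receptive field on the input at this output position is [4 4 2 / 0 4 3 / 5 1 0]. Elementwise product with the kernel and sum: 4·-2 + 4·3 + 2·2 + 4·2 + 3·-1 + 5·2 + 0·2.

23 18 18
26 17 27
14 16 29
26 17 15
29 14 3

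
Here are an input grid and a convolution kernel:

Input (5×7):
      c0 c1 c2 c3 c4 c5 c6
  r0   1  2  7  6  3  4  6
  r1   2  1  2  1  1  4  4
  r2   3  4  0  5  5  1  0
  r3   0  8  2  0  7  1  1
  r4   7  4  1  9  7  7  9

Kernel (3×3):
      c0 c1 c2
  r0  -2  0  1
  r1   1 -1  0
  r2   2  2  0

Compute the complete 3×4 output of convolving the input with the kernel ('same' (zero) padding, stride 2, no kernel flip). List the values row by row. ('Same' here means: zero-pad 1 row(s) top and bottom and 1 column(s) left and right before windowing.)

Output[0,0]: The receptive field on the zero-padded input at this output position is [0 0 0 / 0 1 2 / 0 2 1]. Elementwise product with the kernel and sum: 0·-2 + 0·1 + 0·1 + 1·-1 + 0·2 + 2·2.

3 1 7 14
-2 23 16 -3
1 -13 3 -4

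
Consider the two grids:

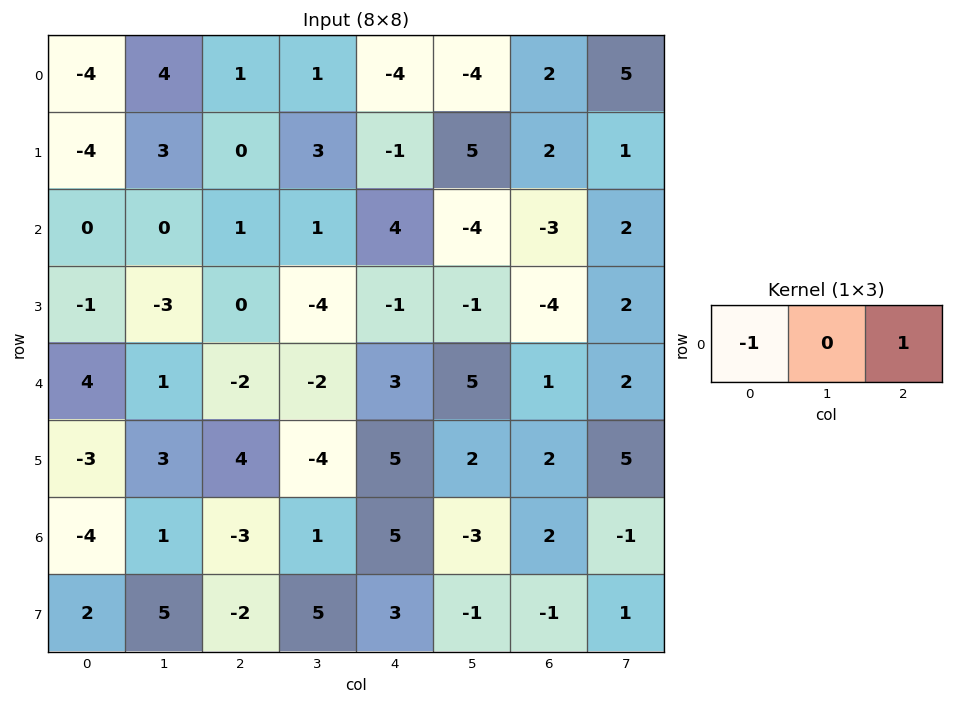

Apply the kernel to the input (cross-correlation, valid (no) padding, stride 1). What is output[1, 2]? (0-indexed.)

-1

The receptive field on the input at this output position is [0 3 -1]. Elementwise product with the kernel and sum: 0·-1 + -1·1.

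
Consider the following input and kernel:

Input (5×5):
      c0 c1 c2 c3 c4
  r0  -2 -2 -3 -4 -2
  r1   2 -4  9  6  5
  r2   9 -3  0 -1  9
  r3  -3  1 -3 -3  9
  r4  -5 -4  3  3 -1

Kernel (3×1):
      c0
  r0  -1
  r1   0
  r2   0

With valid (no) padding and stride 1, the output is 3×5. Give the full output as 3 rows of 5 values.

2 2 3 4 2
-2 4 -9 -6 -5
-9 3 0 1 -9

Output[0,0]: The receptive field on the input at this output position is [-2 / 2 / 9]. Elementwise product with the kernel and sum: -2·-1.
Output[0,1]: The receptive field on the input at this output position is [-2 / -4 / -3]. Elementwise product with the kernel and sum: -2·-1.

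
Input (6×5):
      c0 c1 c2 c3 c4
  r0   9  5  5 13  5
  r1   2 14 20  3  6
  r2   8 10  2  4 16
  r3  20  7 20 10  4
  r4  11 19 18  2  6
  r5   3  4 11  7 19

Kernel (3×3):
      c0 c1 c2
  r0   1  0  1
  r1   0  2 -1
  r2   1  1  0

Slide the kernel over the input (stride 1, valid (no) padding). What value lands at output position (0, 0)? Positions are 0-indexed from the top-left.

The receptive field on the input at this output position is [9 5 5 / 2 14 20 / 8 10 2]. Elementwise product with the kernel and sum: 9·1 + 5·1 + 14·2 + 20·-1 + 8·1 + 10·1.

40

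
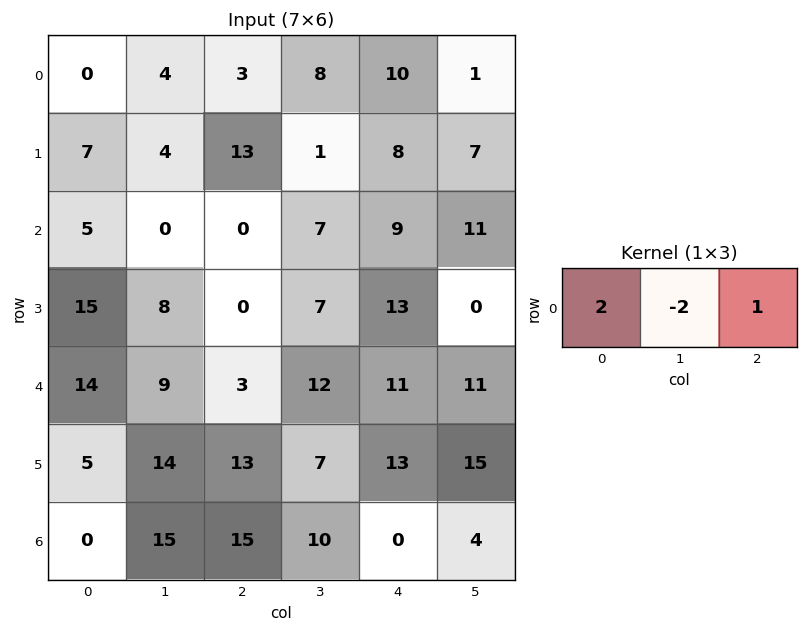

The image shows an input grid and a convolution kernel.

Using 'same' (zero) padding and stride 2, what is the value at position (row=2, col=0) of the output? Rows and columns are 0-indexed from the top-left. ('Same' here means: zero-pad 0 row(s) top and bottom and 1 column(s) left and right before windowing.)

The receptive field on the zero-padded input at this output position is [0 14 9]. Elementwise product with the kernel and sum: 0·2 + 14·-2 + 9·1.

-19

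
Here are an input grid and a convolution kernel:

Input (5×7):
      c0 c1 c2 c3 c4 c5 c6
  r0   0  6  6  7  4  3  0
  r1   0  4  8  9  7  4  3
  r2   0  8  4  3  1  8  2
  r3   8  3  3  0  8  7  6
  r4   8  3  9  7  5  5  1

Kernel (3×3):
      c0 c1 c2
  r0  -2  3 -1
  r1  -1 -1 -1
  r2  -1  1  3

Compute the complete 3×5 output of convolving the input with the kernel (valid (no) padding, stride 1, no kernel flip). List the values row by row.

Output[0,0]: The receptive field on the input at this output position is [0 6 6 / 0 4 8 / 0 8 4]. Elementwise product with the kernel and sum: 0·-2 + 6·3 + 6·-1 + 0·-1 + 4·-1 + 8·-1 + 0·-1 + 8·1 + 4·3.

20 -17 -17 -3 0
-4 -8 17 16 1
28 14 2 -13 2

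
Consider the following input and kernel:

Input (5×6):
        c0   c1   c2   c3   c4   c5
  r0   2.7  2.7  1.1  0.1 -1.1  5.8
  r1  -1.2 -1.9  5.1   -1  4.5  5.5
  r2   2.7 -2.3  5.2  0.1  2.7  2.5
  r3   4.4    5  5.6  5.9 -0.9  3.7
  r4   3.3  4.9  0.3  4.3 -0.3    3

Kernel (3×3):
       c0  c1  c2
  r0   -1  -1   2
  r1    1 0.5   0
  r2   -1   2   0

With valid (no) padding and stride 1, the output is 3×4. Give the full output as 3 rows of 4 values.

-12.65 9.75 -3.8 19.15
20.45 1.3 16.35 1.25
23.4 0.8 16.95 2.75

Output[0,0]: The receptive field on the input at this output position is [2.7 2.7 1.1 / -1.2 -1.9 5.1 / 2.7 -2.3 5.2]. Elementwise product with the kernel and sum: 2.7·-1 + 2.7·-1 + 1.1·2 + -1.2·1 + -1.9·0.5 + 2.7·-1 + -2.3·2.
Output[0,1]: The receptive field on the input at this output position is [2.7 1.1 0.1 / -1.9 5.1 -1 / -2.3 5.2 0.1]. Elementwise product with the kernel and sum: 2.7·-1 + 1.1·-1 + 0.1·2 + -1.9·1 + 5.1·0.5 + -2.3·-1 + 5.2·2.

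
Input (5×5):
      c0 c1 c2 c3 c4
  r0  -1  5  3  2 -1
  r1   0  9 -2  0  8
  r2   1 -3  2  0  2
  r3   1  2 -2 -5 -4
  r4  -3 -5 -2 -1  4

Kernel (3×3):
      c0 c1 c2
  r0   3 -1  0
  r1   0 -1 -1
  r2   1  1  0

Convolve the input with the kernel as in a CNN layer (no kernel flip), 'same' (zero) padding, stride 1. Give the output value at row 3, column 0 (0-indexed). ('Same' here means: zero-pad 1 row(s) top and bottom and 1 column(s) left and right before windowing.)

The receptive field on the zero-padded input at this output position is [0 1 -3 / 0 1 2 / 0 -3 -5]. Elementwise product with the kernel and sum: 0·3 + 1·-1 + 1·-1 + 2·-1 + 0·1 + -3·1.

-7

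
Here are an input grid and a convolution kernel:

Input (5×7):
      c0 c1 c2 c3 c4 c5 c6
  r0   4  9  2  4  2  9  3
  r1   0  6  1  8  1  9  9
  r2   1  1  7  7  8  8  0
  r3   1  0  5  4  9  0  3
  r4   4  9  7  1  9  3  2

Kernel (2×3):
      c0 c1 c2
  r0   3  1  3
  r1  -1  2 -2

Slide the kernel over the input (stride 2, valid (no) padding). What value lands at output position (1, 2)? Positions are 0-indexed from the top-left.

17

The receptive field on the input at this output position is [8 8 0 / 9 0 3]. Elementwise product with the kernel and sum: 8·3 + 8·1 + 0·3 + 9·-1 + 0·2 + 3·-2.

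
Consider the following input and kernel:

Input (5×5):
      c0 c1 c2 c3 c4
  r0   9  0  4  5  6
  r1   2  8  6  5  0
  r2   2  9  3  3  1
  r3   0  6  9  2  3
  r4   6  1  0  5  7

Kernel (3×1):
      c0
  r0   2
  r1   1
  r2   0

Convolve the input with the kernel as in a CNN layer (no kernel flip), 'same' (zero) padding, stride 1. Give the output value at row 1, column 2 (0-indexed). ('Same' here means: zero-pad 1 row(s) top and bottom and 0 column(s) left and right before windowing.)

The receptive field on the zero-padded input at this output position is [4 / 6 / 3]. Elementwise product with the kernel and sum: 4·2 + 6·1.

14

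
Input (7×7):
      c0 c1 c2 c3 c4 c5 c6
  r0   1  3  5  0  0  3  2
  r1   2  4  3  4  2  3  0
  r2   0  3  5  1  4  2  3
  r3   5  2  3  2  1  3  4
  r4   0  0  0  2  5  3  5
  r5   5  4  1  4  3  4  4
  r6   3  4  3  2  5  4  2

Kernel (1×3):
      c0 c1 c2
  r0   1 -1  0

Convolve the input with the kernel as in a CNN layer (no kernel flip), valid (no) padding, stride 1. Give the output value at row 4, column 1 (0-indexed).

The receptive field on the input at this output position is [0 0 2]. Elementwise product with the kernel and sum: 0·1 + 0·-1.

0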